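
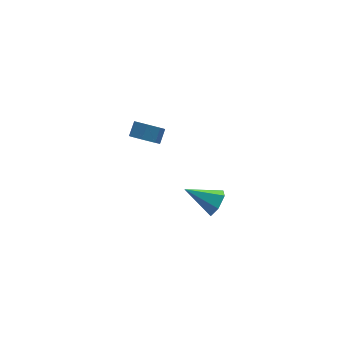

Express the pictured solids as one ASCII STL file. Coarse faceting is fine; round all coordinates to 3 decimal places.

solid 
facet normal 0.742 -0.490 -0.458
outer loop
vertex 4.953 -3.354 -0.804
vertex 4.34 -3.913 -1.2
vertex 4.593 -3.136 -1.621
endloop
endfacet
facet normal 0.244 0.958 0.148
outer loop
vertex 4.953 -3.354 -0.804
vertex 4.593 -3.136 -1.621
vertex 2.78 -2.887 -0.24
endloop
endfacet
facet normal 0.743 -0.490 -0.457
outer loop
vertex 4.593 -3.136 -1.621
vertex 4.34 -3.913 -1.2
vertex 3.98 -3.695 -2.018
endloop
endfacet
facet normal -0.326 0.758 -0.565
outer loop
vertex 4.593 -3.136 -1.621
vertex 3.98 -3.695 -2.018
vertex 2.78 -2.887 -0.24
endloop
endfacet
facet normal 0.743 -0.489 -0.457
outer loop
vertex 3.98 -3.695 -2.018
vertex 4.34 -3.913 -1.2
vertex 3.727 -4.473 -1.597
endloop
endfacet
facet normal -0.834 -0.027 -0.551
outer loop
vertex 3.98 -3.695 -2.018
vertex 3.727 -4.473 -1.597
vertex 2.78 -2.887 -0.24
endloop
endfacet
facet normal 0.743 -0.489 -0.457
outer loop
vertex 3.727 -4.473 -1.597
vertex 4.34 -3.913 -1.2
vertex 4.087 -4.691 -0.779
endloop
endfacet
facet normal -0.771 -0.612 0.176
outer loop
vertex 3.727 -4.473 -1.597
vertex 4.087 -4.691 -0.779
vertex 2.78 -2.887 -0.24
endloop
endfacet
facet normal 0.742 -0.489 -0.458
outer loop
vertex 4.087 -4.691 -0.779
vertex 4.34 -3.913 -1.2
vertex 4.7 -4.132 -0.382
endloop
endfacet
facet normal -0.201 -0.411 0.889
outer loop
vertex 4.087 -4.691 -0.779
vertex 4.7 -4.132 -0.382
vertex 2.78 -2.887 -0.24
endloop
endfacet
facet normal 0.742 -0.490 -0.458
outer loop
vertex 4.7 -4.132 -0.382
vertex 4.34 -3.913 -1.2
vertex 4.953 -3.354 -0.804
endloop
endfacet
facet normal 0.308 0.374 0.875
outer loop
vertex 4.7 -4.132 -0.382
vertex 4.953 -3.354 -0.804
vertex 2.78 -2.887 -0.24
endloop
endfacet
facet normal -0.526 -0.541 -0.656
outer loop
vertex 3.697 3.186 -2.356
vertex 2.871 3.663 -2.088
vertex 3.517 3.899 -2.8
endloop
endfacet
facet normal 0.825 -0.134 -0.549
outer loop
vertex 3.697 3.186 -2.356
vertex 3.517 3.899 -2.8
vertex 4.254 3.76 -1.66
endloop
endfacet
facet normal 0.825 -0.135 -0.549
outer loop
vertex 4.254 3.76 -1.66
vertex 3.517 3.899 -2.8
vertex 4.074 4.473 -2.105
endloop
endfacet
facet normal 0.526 0.542 0.655
outer loop
vertex 4.254 3.76 -1.66
vertex 4.074 4.473 -2.105
vertex 3.429 4.237 -1.392
endloop
endfacet
facet normal -0.526 -0.541 -0.656
outer loop
vertex 3.517 3.899 -2.8
vertex 2.871 3.663 -2.088
vertex 2.851 4.434 -2.708
endloop
endfacet
facet normal 0.350 0.565 -0.747
outer loop
vertex 3.517 3.899 -2.8
vertex 2.851 4.434 -2.708
vertex 4.074 4.473 -2.105
endloop
endfacet
facet normal 0.351 0.564 -0.747
outer loop
vertex 4.074 4.473 -2.105
vertex 2.851 4.434 -2.708
vertex 3.409 5.008 -2.013
endloop
endfacet
facet normal 0.526 0.542 0.655
outer loop
vertex 4.074 4.473 -2.105
vertex 3.409 5.008 -2.013
vertex 3.429 4.237 -1.392
endloop
endfacet
facet normal -0.527 -0.541 -0.656
outer loop
vertex 2.851 4.434 -2.708
vertex 2.871 3.663 -2.088
vertex 2.201 4.389 -2.149
endloop
endfacet
facet normal -0.387 0.839 -0.382
outer loop
vertex 2.851 4.434 -2.708
vertex 2.201 4.389 -2.149
vertex 3.409 5.008 -2.013
endloop
endfacet
facet normal -0.387 0.839 -0.383
outer loop
vertex 3.409 5.008 -2.013
vertex 2.201 4.389 -2.149
vertex 2.758 4.963 -1.454
endloop
endfacet
facet normal 0.526 0.542 0.656
outer loop
vertex 3.409 5.008 -2.013
vertex 2.758 4.963 -1.454
vertex 3.429 4.237 -1.392
endloop
endfacet
facet normal -0.526 -0.541 -0.656
outer loop
vertex 2.201 4.389 -2.149
vertex 2.871 3.663 -2.088
vertex 2.055 3.797 -1.544
endloop
endfacet
facet normal -0.834 0.482 0.270
outer loop
vertex 2.201 4.389 -2.149
vertex 2.055 3.797 -1.544
vertex 2.758 4.963 -1.454
endloop
endfacet
facet normal -0.834 0.482 0.270
outer loop
vertex 2.758 4.963 -1.454
vertex 2.055 3.797 -1.544
vertex 2.612 4.371 -0.848
endloop
endfacet
facet normal 0.526 0.542 0.656
outer loop
vertex 2.758 4.963 -1.454
vertex 2.612 4.371 -0.848
vertex 3.429 4.237 -1.392
endloop
endfacet
facet normal -0.526 -0.542 -0.656
outer loop
vertex 2.055 3.797 -1.544
vertex 2.871 3.663 -2.088
vertex 2.524 3.104 -1.348
endloop
endfacet
facet normal -0.653 -0.238 0.719
outer loop
vertex 2.055 3.797 -1.544
vertex 2.524 3.104 -1.348
vertex 2.612 4.371 -0.848
endloop
endfacet
facet normal -0.652 -0.239 0.720
outer loop
vertex 2.612 4.371 -0.848
vertex 2.524 3.104 -1.348
vertex 3.081 3.678 -0.653
endloop
endfacet
facet normal 0.526 0.541 0.657
outer loop
vertex 2.612 4.371 -0.848
vertex 3.081 3.678 -0.653
vertex 3.429 4.237 -1.392
endloop
endfacet
facet normal -0.526 -0.542 -0.656
outer loop
vertex 2.524 3.104 -1.348
vertex 2.871 3.663 -2.088
vertex 3.255 2.832 -1.709
endloop
endfacet
facet normal 0.020 -0.779 0.627
outer loop
vertex 2.524 3.104 -1.348
vertex 3.255 2.832 -1.709
vertex 3.081 3.678 -0.653
endloop
endfacet
facet normal 0.020 -0.779 0.627
outer loop
vertex 3.081 3.678 -0.653
vertex 3.255 2.832 -1.709
vertex 3.812 3.406 -1.014
endloop
endfacet
facet normal 0.526 0.541 0.657
outer loop
vertex 3.081 3.678 -0.653
vertex 3.812 3.406 -1.014
vertex 3.429 4.237 -1.392
endloop
endfacet
facet normal -0.526 -0.542 -0.656
outer loop
vertex 3.255 2.832 -1.709
vertex 2.871 3.663 -2.088
vertex 3.697 3.186 -2.356
endloop
endfacet
facet normal 0.678 -0.733 0.062
outer loop
vertex 3.255 2.832 -1.709
vertex 3.697 3.186 -2.356
vertex 3.812 3.406 -1.014
endloop
endfacet
facet normal 0.678 -0.733 0.062
outer loop
vertex 3.812 3.406 -1.014
vertex 3.697 3.186 -2.356
vertex 4.254 3.76 -1.66
endloop
endfacet
facet normal 0.526 0.541 0.656
outer loop
vertex 3.812 3.406 -1.014
vertex 4.254 3.76 -1.66
vertex 3.429 4.237 -1.392
endloop
endfacet

endsolid


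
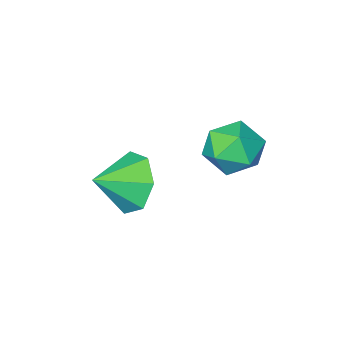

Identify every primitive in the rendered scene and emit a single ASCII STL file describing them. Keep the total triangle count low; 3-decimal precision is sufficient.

solid 
facet normal -0.904 0.062 -0.422
outer loop
vertex 0.718 -1.483 -0.172
vertex 0.321 -1.794 0.633
vertex 0.505 -0.899 0.37
endloop
endfacet
facet normal 0.808 0.531 -0.255
outer loop
vertex 0.718 -1.483 -0.172
vertex 0.505 -0.899 0.37
vertex 1.379 -1.866 1.127
endloop
endfacet
facet normal -0.904 0.062 -0.422
outer loop
vertex 0.505 -0.899 0.37
vertex 0.321 -1.794 0.633
vertex 0.153 -0.99 1.111
endloop
endfacet
facet normal 0.541 0.764 0.351
outer loop
vertex 0.505 -0.899 0.37
vertex 0.153 -0.99 1.111
vertex 1.379 -1.866 1.127
endloop
endfacet
facet normal -0.904 0.062 -0.422
outer loop
vertex 0.153 -0.99 1.111
vertex 0.321 -1.794 0.633
vertex -0.072 -1.686 1.491
endloop
endfacet
facet normal 0.269 0.393 0.879
outer loop
vertex 0.153 -0.99 1.111
vertex -0.072 -1.686 1.491
vertex 1.379 -1.866 1.127
endloop
endfacet
facet normal -0.905 0.061 -0.422
outer loop
vertex -0.072 -1.686 1.491
vertex 0.321 -1.794 0.633
vertex -0.001 -2.463 1.226
endloop
endfacet
facet normal 0.197 -0.300 0.933
outer loop
vertex -0.072 -1.686 1.491
vertex -0.001 -2.463 1.226
vertex 1.379 -1.866 1.127
endloop
endfacet
facet normal -0.905 0.062 -0.421
outer loop
vertex -0.001 -2.463 1.226
vertex 0.321 -1.794 0.633
vertex 0.312 -2.736 0.514
endloop
endfacet
facet normal 0.378 -0.796 0.472
outer loop
vertex -0.001 -2.463 1.226
vertex 0.312 -2.736 0.514
vertex 1.379 -1.866 1.127
endloop
endfacet
facet normal -0.905 0.062 -0.422
outer loop
vertex 0.312 -2.736 0.514
vertex 0.321 -1.794 0.633
vertex 0.632 -2.3 -0.108
endloop
endfacet
facet normal 0.677 -0.720 -0.156
outer loop
vertex 0.312 -2.736 0.514
vertex 0.632 -2.3 -0.108
vertex 1.379 -1.866 1.127
endloop
endfacet
facet normal -0.904 0.062 -0.422
outer loop
vertex 0.632 -2.3 -0.108
vertex 0.321 -1.794 0.633
vertex 0.718 -1.483 -0.172
endloop
endfacet
facet normal 0.868 -0.129 -0.480
outer loop
vertex 0.632 -2.3 -0.108
vertex 0.718 -1.483 -0.172
vertex 1.379 -1.866 1.127
endloop
endfacet
facet normal -0.910 -0.123 0.396
outer loop
vertex -2.649 -0.391 2.001
vertex -2.734 -1.146 1.572
vertex -2.387 -1.135 2.372
endloop
endfacet
facet normal -0.487 0.246 0.838
outer loop
vertex -2.649 -0.391 2.001
vertex -2.387 -1.135 2.372
vertex -1.898 -0.416 2.445
endloop
endfacet
facet normal -0.263 0.830 0.492
outer loop
vertex -2.649 -0.391 2.001
vertex -1.898 -0.416 2.445
vertex -1.944 0.018 1.689
endloop
endfacet
facet normal -0.548 0.821 -0.162
outer loop
vertex -2.649 -0.391 2.001
vertex -1.944 0.018 1.689
vertex -2.46 -0.433 1.15
endloop
endfacet
facet normal -0.947 0.233 -0.222
outer loop
vertex -2.649 -0.391 2.001
vertex -2.46 -0.433 1.15
vertex -2.734 -1.146 1.572
endloop
endfacet
facet normal 0.084 -0.157 0.984
outer loop
vertex -1.898 -0.416 2.445
vertex -2.387 -1.135 2.372
vertex -1.52 -1.187 2.29
endloop
endfacet
facet normal -0.600 -0.753 0.271
outer loop
vertex -2.387 -1.135 2.372
vertex -2.734 -1.146 1.572
vertex -2.036 -1.638 1.751
endloop
endfacet
facet normal -0.661 -0.178 -0.729
outer loop
vertex -2.734 -1.146 1.572
vertex -2.46 -0.433 1.15
vertex -2.082 -1.204 0.995
endloop
endfacet
facet normal -0.014 0.773 -0.634
outer loop
vertex -2.46 -0.433 1.15
vertex -1.944 0.018 1.689
vertex -1.593 -0.485 1.068
endloop
endfacet
facet normal 0.446 0.788 0.425
outer loop
vertex -1.944 0.018 1.689
vertex -1.898 -0.416 2.445
vertex -1.246 -0.474 1.868
endloop
endfacet
facet normal 0.548 -0.821 0.162
outer loop
vertex -1.331 -1.229 1.439
vertex -1.52 -1.187 2.29
vertex -2.036 -1.638 1.751
endloop
endfacet
facet normal 0.263 -0.830 -0.492
outer loop
vertex -1.331 -1.229 1.439
vertex -2.036 -1.638 1.751
vertex -2.082 -1.204 0.995
endloop
endfacet
facet normal 0.487 -0.246 -0.838
outer loop
vertex -1.331 -1.229 1.439
vertex -2.082 -1.204 0.995
vertex -1.593 -0.485 1.068
endloop
endfacet
facet normal 0.910 0.123 -0.396
outer loop
vertex -1.331 -1.229 1.439
vertex -1.593 -0.485 1.068
vertex -1.246 -0.474 1.868
endloop
endfacet
facet normal 0.947 -0.233 0.222
outer loop
vertex -1.331 -1.229 1.439
vertex -1.246 -0.474 1.868
vertex -1.52 -1.187 2.29
endloop
endfacet
facet normal 0.014 -0.773 0.634
outer loop
vertex -2.036 -1.638 1.751
vertex -1.52 -1.187 2.29
vertex -2.387 -1.135 2.372
endloop
endfacet
facet normal -0.446 -0.788 -0.425
outer loop
vertex -2.082 -1.204 0.995
vertex -2.036 -1.638 1.751
vertex -2.734 -1.146 1.572
endloop
endfacet
facet normal -0.084 0.157 -0.984
outer loop
vertex -1.593 -0.485 1.068
vertex -2.082 -1.204 0.995
vertex -2.46 -0.433 1.15
endloop
endfacet
facet normal 0.600 0.753 -0.271
outer loop
vertex -1.246 -0.474 1.868
vertex -1.593 -0.485 1.068
vertex -1.944 0.018 1.689
endloop
endfacet
facet normal 0.661 0.178 0.729
outer loop
vertex -1.52 -1.187 2.29
vertex -1.246 -0.474 1.868
vertex -1.898 -0.416 2.445
endloop
endfacet

endsolid


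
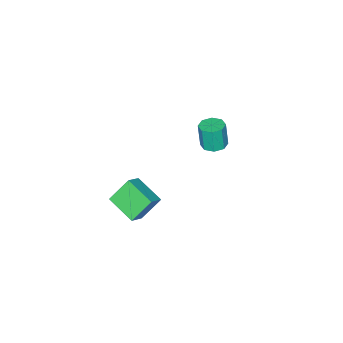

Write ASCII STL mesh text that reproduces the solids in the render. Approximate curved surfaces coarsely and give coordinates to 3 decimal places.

solid 
facet normal -0.822 -0.153 -0.549
outer loop
vertex 2.177 -0.497 3.756
vertex 2.258 1.064 3.199
vertex 3.04 -0.957 2.592
endloop
endfacet
facet normal -0.049 -0.941 0.335
outer loop
vertex 3.862 -0.804 3.141
vertex 2.177 -0.497 3.756
vertex 3.04 -0.957 2.592
endloop
endfacet
facet normal -0.822 -0.153 -0.549
outer loop
vertex 3.04 -0.957 2.592
vertex 2.258 1.064 3.199
vertex 3.121 0.604 2.035
endloop
endfacet
facet normal 0.568 -0.303 -0.766
outer loop
vertex 3.121 0.604 2.035
vertex 3.862 -0.804 3.141
vertex 3.04 -0.957 2.592
endloop
endfacet
facet normal -0.568 0.303 0.766
outer loop
vertex 2.177 -0.497 3.756
vertex 3.08 1.217 3.748
vertex 2.258 1.064 3.199
endloop
endfacet
facet normal -0.049 -0.941 0.335
outer loop
vertex 2.999 -0.344 4.305
vertex 2.177 -0.497 3.756
vertex 3.862 -0.804 3.141
endloop
endfacet
facet normal -0.568 0.303 0.766
outer loop
vertex 2.999 -0.344 4.305
vertex 3.08 1.217 3.748
vertex 2.177 -0.497 3.756
endloop
endfacet
facet normal 0.049 0.941 -0.335
outer loop
vertex 2.258 1.064 3.199
vertex 3.08 1.217 3.748
vertex 3.121 0.604 2.035
endloop
endfacet
facet normal 0.568 -0.303 -0.766
outer loop
vertex 3.943 0.757 2.584
vertex 3.862 -0.804 3.141
vertex 3.121 0.604 2.035
endloop
endfacet
facet normal 0.049 0.941 -0.335
outer loop
vertex 3.121 0.604 2.035
vertex 3.08 1.217 3.748
vertex 3.943 0.757 2.584
endloop
endfacet
facet normal 0.822 0.153 0.549
outer loop
vertex 3.943 0.757 2.584
vertex 2.999 -0.344 4.305
vertex 3.862 -0.804 3.141
endloop
endfacet
facet normal 0.822 0.153 0.549
outer loop
vertex 3.08 1.217 3.748
vertex 2.999 -0.344 4.305
vertex 3.943 0.757 2.584
endloop
endfacet
facet normal 0.006 0.128 -0.992
outer loop
vertex -2.798 -0.755 2.245
vertex -3.497 -0.717 2.246
vertex -2.976 -0.253 2.309
endloop
endfacet
facet normal 0.943 0.329 0.047
outer loop
vertex -2.798 -0.755 2.245
vertex -2.976 -0.253 2.309
vertex -2.804 -0.94 3.673
endloop
endfacet
facet normal 0.943 0.331 0.048
outer loop
vertex -2.804 -0.94 3.673
vertex -2.976 -0.253 2.309
vertex -2.983 -0.439 3.737
endloop
endfacet
facet normal -0.005 -0.129 0.992
outer loop
vertex -2.804 -0.94 3.673
vertex -2.983 -0.439 3.737
vertex -3.503 -0.903 3.674
endloop
endfacet
facet normal 0.005 0.128 -0.992
outer loop
vertex -2.976 -0.253 2.309
vertex -3.497 -0.717 2.246
vertex -3.46 -0.024 2.336
endloop
endfacet
facet normal 0.430 0.895 0.119
outer loop
vertex -2.976 -0.253 2.309
vertex -3.46 -0.024 2.336
vertex -2.983 -0.439 3.737
endloop
endfacet
facet normal 0.432 0.894 0.118
outer loop
vertex -2.983 -0.439 3.737
vertex -3.46 -0.024 2.336
vertex -3.467 -0.209 3.764
endloop
endfacet
facet normal -0.006 -0.128 0.992
outer loop
vertex -2.983 -0.439 3.737
vertex -3.467 -0.209 3.764
vertex -3.503 -0.903 3.674
endloop
endfacet
facet normal 0.004 0.129 -0.992
outer loop
vertex -3.46 -0.024 2.336
vertex -3.497 -0.717 2.246
vertex -3.965 -0.201 2.311
endloop
endfacet
facet normal -0.334 0.935 0.120
outer loop
vertex -3.46 -0.024 2.336
vertex -3.965 -0.201 2.311
vertex -3.467 -0.209 3.764
endloop
endfacet
facet normal -0.334 0.935 0.120
outer loop
vertex -3.467 -0.209 3.764
vertex -3.965 -0.201 2.311
vertex -3.972 -0.386 3.739
endloop
endfacet
facet normal -0.004 -0.128 0.992
outer loop
vertex -3.467 -0.209 3.764
vertex -3.972 -0.386 3.739
vertex -3.503 -0.903 3.674
endloop
endfacet
facet normal 0.005 0.130 -0.992
outer loop
vertex -3.965 -0.201 2.311
vertex -3.497 -0.717 2.246
vertex -4.196 -0.68 2.247
endloop
endfacet
facet normal -0.902 0.428 0.051
outer loop
vertex -3.965 -0.201 2.311
vertex -4.196 -0.68 2.247
vertex -3.972 -0.386 3.739
endloop
endfacet
facet normal -0.903 0.427 0.051
outer loop
vertex -3.972 -0.386 3.739
vertex -4.196 -0.68 2.247
vertex -4.202 -0.865 3.675
endloop
endfacet
facet normal -0.006 -0.130 0.992
outer loop
vertex -3.972 -0.386 3.739
vertex -4.202 -0.865 3.675
vertex -3.503 -0.903 3.674
endloop
endfacet
facet normal 0.005 0.129 -0.992
outer loop
vertex -4.196 -0.68 2.247
vertex -3.497 -0.717 2.246
vertex -4.017 -1.181 2.183
endloop
endfacet
facet normal -0.943 -0.331 -0.047
outer loop
vertex -4.196 -0.68 2.247
vertex -4.017 -1.181 2.183
vertex -4.202 -0.865 3.675
endloop
endfacet
facet normal -0.943 -0.328 -0.047
outer loop
vertex -4.202 -0.865 3.675
vertex -4.017 -1.181 2.183
vertex -4.024 -1.367 3.611
endloop
endfacet
facet normal -0.006 -0.128 0.992
outer loop
vertex -4.202 -0.865 3.675
vertex -4.024 -1.367 3.611
vertex -3.503 -0.903 3.674
endloop
endfacet
facet normal 0.006 0.128 -0.992
outer loop
vertex -4.017 -1.181 2.183
vertex -3.497 -0.717 2.246
vertex -3.533 -1.411 2.156
endloop
endfacet
facet normal -0.432 -0.894 -0.119
outer loop
vertex -4.017 -1.181 2.183
vertex -3.533 -1.411 2.156
vertex -4.024 -1.367 3.611
endloop
endfacet
facet normal -0.430 -0.895 -0.118
outer loop
vertex -4.024 -1.367 3.611
vertex -3.533 -1.411 2.156
vertex -3.54 -1.596 3.584
endloop
endfacet
facet normal -0.005 -0.128 0.992
outer loop
vertex -4.024 -1.367 3.611
vertex -3.54 -1.596 3.584
vertex -3.503 -0.903 3.674
endloop
endfacet
facet normal 0.004 0.128 -0.992
outer loop
vertex -3.533 -1.411 2.156
vertex -3.497 -0.717 2.246
vertex -3.028 -1.234 2.181
endloop
endfacet
facet normal 0.334 -0.935 -0.120
outer loop
vertex -3.533 -1.411 2.156
vertex -3.028 -1.234 2.181
vertex -3.54 -1.596 3.584
endloop
endfacet
facet normal 0.334 -0.935 -0.120
outer loop
vertex -3.54 -1.596 3.584
vertex -3.028 -1.234 2.181
vertex -3.035 -1.419 3.609
endloop
endfacet
facet normal -0.004 -0.129 0.992
outer loop
vertex -3.54 -1.596 3.584
vertex -3.035 -1.419 3.609
vertex -3.503 -0.903 3.674
endloop
endfacet
facet normal 0.006 0.130 -0.992
outer loop
vertex -3.028 -1.234 2.181
vertex -3.497 -0.717 2.246
vertex -2.798 -0.755 2.245
endloop
endfacet
facet normal 0.903 -0.427 -0.051
outer loop
vertex -3.028 -1.234 2.181
vertex -2.798 -0.755 2.245
vertex -3.035 -1.419 3.609
endloop
endfacet
facet normal 0.902 -0.428 -0.052
outer loop
vertex -3.035 -1.419 3.609
vertex -2.798 -0.755 2.245
vertex -2.804 -0.94 3.673
endloop
endfacet
facet normal -0.005 -0.130 0.992
outer loop
vertex -3.035 -1.419 3.609
vertex -2.804 -0.94 3.673
vertex -3.503 -0.903 3.674
endloop
endfacet

endsolid


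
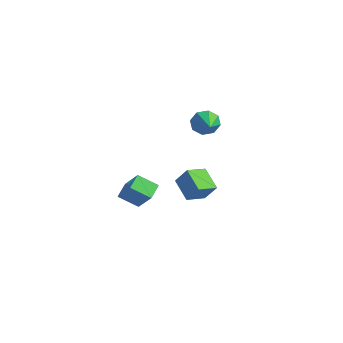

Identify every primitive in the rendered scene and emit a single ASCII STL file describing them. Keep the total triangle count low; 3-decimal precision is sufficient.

solid 
facet normal -0.539 -0.218 -0.814
outer loop
vertex 1.87 0.049 -2.899
vertex 1.865 1.373 -3.25
vertex 3.251 -0.173 -3.754
endloop
endfacet
facet normal 0.003 -0.967 0.256
outer loop
vertex 3.995 0.127 -2.63
vertex 1.87 0.049 -2.899
vertex 3.251 -0.173 -3.754
endloop
endfacet
facet normal -0.539 -0.217 -0.814
outer loop
vertex 3.251 -0.173 -3.754
vertex 1.865 1.373 -3.25
vertex 3.247 1.151 -4.105
endloop
endfacet
facet normal 0.842 -0.136 -0.521
outer loop
vertex 3.247 1.151 -4.105
vertex 3.995 0.127 -2.63
vertex 3.251 -0.173 -3.754
endloop
endfacet
facet normal -0.842 0.135 0.522
outer loop
vertex 1.87 0.049 -2.899
vertex 2.609 1.673 -2.126
vertex 1.865 1.373 -3.25
endloop
endfacet
facet normal 0.003 -0.967 0.256
outer loop
vertex 2.613 0.349 -1.775
vertex 1.87 0.049 -2.899
vertex 3.995 0.127 -2.63
endloop
endfacet
facet normal -0.843 0.136 0.521
outer loop
vertex 2.613 0.349 -1.775
vertex 2.609 1.673 -2.126
vertex 1.87 0.049 -2.899
endloop
endfacet
facet normal -0.003 0.967 -0.256
outer loop
vertex 1.865 1.373 -3.25
vertex 2.609 1.673 -2.126
vertex 3.247 1.151 -4.105
endloop
endfacet
facet normal 0.843 -0.135 -0.521
outer loop
vertex 3.99 1.451 -2.981
vertex 3.995 0.127 -2.63
vertex 3.247 1.151 -4.105
endloop
endfacet
facet normal -0.003 0.967 -0.256
outer loop
vertex 3.247 1.151 -4.105
vertex 2.609 1.673 -2.126
vertex 3.99 1.451 -2.981
endloop
endfacet
facet normal 0.539 0.218 0.814
outer loop
vertex 3.99 1.451 -2.981
vertex 2.613 0.349 -1.775
vertex 3.995 0.127 -2.63
endloop
endfacet
facet normal 0.539 0.217 0.814
outer loop
vertex 2.609 1.673 -2.126
vertex 2.613 0.349 -1.775
vertex 3.99 1.451 -2.981
endloop
endfacet
facet normal -0.820 0.468 -0.330
outer loop
vertex -0.481 4.725 -1.545
vertex -0.952 4.435 -0.785
vertex -0.435 5.191 -0.998
endloop
endfacet
facet normal 0.846 0.369 -0.386
outer loop
vertex -0.481 4.725 -1.545
vertex -0.435 5.191 -0.998
vertex 0.712 3.485 -0.115
endloop
endfacet
facet normal -0.820 0.468 -0.330
outer loop
vertex -0.435 5.191 -0.998
vertex -0.952 4.435 -0.785
vertex -0.693 5.213 -0.326
endloop
endfacet
facet normal 0.733 0.628 0.261
outer loop
vertex -0.435 5.191 -0.998
vertex -0.693 5.213 -0.326
vertex 0.712 3.485 -0.115
endloop
endfacet
facet normal -0.820 0.468 -0.330
outer loop
vertex -0.693 5.213 -0.326
vertex -0.952 4.435 -0.785
vertex -1.102 4.78 0.076
endloop
endfacet
facet normal 0.380 0.410 0.829
outer loop
vertex -0.693 5.213 -0.326
vertex -1.102 4.78 0.076
vertex 0.712 3.485 -0.115
endloop
endfacet
facet normal -0.820 0.468 -0.330
outer loop
vertex -1.102 4.78 0.076
vertex -0.952 4.435 -0.785
vertex -1.424 4.144 -0.025
endloop
endfacet
facet normal -0.006 -0.154 0.988
outer loop
vertex -1.102 4.78 0.076
vertex -1.424 4.144 -0.025
vertex 0.712 3.485 -0.115
endloop
endfacet
facet normal -0.820 0.468 -0.330
outer loop
vertex -1.424 4.144 -0.025
vertex -0.952 4.435 -0.785
vertex -1.469 3.679 -0.572
endloop
endfacet
facet normal -0.201 -0.738 0.644
outer loop
vertex -1.424 4.144 -0.025
vertex -1.469 3.679 -0.572
vertex 0.712 3.485 -0.115
endloop
endfacet
facet normal -0.820 0.468 -0.330
outer loop
vertex -1.469 3.679 -0.572
vertex -0.952 4.435 -0.785
vertex -1.212 3.656 -1.244
endloop
endfacet
facet normal -0.089 -0.996 0.000
outer loop
vertex -1.469 3.679 -0.572
vertex -1.212 3.656 -1.244
vertex 0.712 3.485 -0.115
endloop
endfacet
facet normal -0.820 0.468 -0.330
outer loop
vertex -1.212 3.656 -1.244
vertex -0.952 4.435 -0.785
vertex -0.802 4.09 -1.646
endloop
endfacet
facet normal 0.265 -0.778 -0.570
outer loop
vertex -1.212 3.656 -1.244
vertex -0.802 4.09 -1.646
vertex 0.712 3.485 -0.115
endloop
endfacet
facet normal -0.820 0.467 -0.330
outer loop
vertex -0.802 4.09 -1.646
vertex -0.952 4.435 -0.785
vertex -0.481 4.725 -1.545
endloop
endfacet
facet normal 0.651 -0.213 -0.728
outer loop
vertex -0.802 4.09 -1.646
vertex -0.481 4.725 -1.545
vertex 0.712 3.485 -0.115
endloop
endfacet
facet normal -0.458 0.791 0.407
outer loop
vertex 3.226 -3.573 -0.469
vertex 4.03 -2.722 -1.218
vertex 2.037 -3.593 -1.767
endloop
endfacet
facet normal -0.578 -0.612 0.539
outer loop
vertex 2.55 -4.478 -2.222
vertex 3.226 -3.573 -0.469
vertex 2.037 -3.593 -1.767
endloop
endfacet
facet normal -0.458 0.791 0.407
outer loop
vertex 2.037 -3.593 -1.767
vertex 4.03 -2.722 -1.218
vertex 2.842 -2.742 -2.516
endloop
endfacet
facet normal -0.675 -0.012 -0.738
outer loop
vertex 2.842 -2.742 -2.516
vertex 2.55 -4.478 -2.222
vertex 2.037 -3.593 -1.767
endloop
endfacet
facet normal 0.675 0.012 0.738
outer loop
vertex 3.226 -3.573 -0.469
vertex 4.543 -3.607 -1.673
vertex 4.03 -2.722 -1.218
endloop
endfacet
facet normal -0.579 -0.612 0.539
outer loop
vertex 3.738 -4.458 -0.924
vertex 3.226 -3.573 -0.469
vertex 2.55 -4.478 -2.222
endloop
endfacet
facet normal 0.675 0.011 0.738
outer loop
vertex 3.738 -4.458 -0.924
vertex 4.543 -3.607 -1.673
vertex 3.226 -3.573 -0.469
endloop
endfacet
facet normal 0.578 0.612 -0.539
outer loop
vertex 4.03 -2.722 -1.218
vertex 4.543 -3.607 -1.673
vertex 2.842 -2.742 -2.516
endloop
endfacet
facet normal -0.675 -0.011 -0.738
outer loop
vertex 3.354 -3.627 -2.971
vertex 2.55 -4.478 -2.222
vertex 2.842 -2.742 -2.516
endloop
endfacet
facet normal 0.578 0.612 -0.539
outer loop
vertex 2.842 -2.742 -2.516
vertex 4.543 -3.607 -1.673
vertex 3.354 -3.627 -2.971
endloop
endfacet
facet normal 0.458 -0.791 -0.407
outer loop
vertex 3.354 -3.627 -2.971
vertex 3.738 -4.458 -0.924
vertex 2.55 -4.478 -2.222
endloop
endfacet
facet normal 0.457 -0.791 -0.407
outer loop
vertex 4.543 -3.607 -1.673
vertex 3.738 -4.458 -0.924
vertex 3.354 -3.627 -2.971
endloop
endfacet

endsolid


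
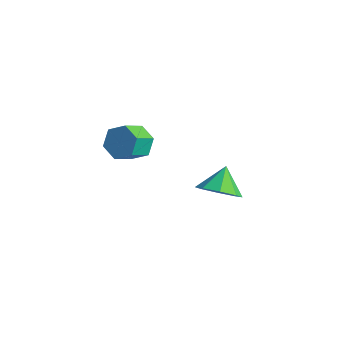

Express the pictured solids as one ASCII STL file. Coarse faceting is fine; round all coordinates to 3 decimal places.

solid 
facet normal 0.262 -0.711 -0.653
outer loop
vertex 4.014 3.553 -1.288
vertex 3.268 3.567 -1.603
vertex 3.96 3.96 -1.753
endloop
endfacet
facet normal 0.630 0.619 0.469
outer loop
vertex 4.014 3.553 -1.288
vertex 3.96 3.96 -1.753
vertex 2.992 4.313 -0.917
endloop
endfacet
facet normal 0.261 -0.710 -0.654
outer loop
vertex 3.96 3.96 -1.753
vertex 3.268 3.567 -1.603
vertex 3.5 4.137 -2.129
endloop
endfacet
facet normal 0.351 0.936 0.011
outer loop
vertex 3.96 3.96 -1.753
vertex 3.5 4.137 -2.129
vertex 2.992 4.313 -0.917
endloop
endfacet
facet normal 0.263 -0.710 -0.653
outer loop
vertex 3.5 4.137 -2.129
vertex 3.268 3.567 -1.603
vertex 2.904 3.98 -2.198
endloop
endfacet
facet normal -0.223 0.947 -0.231
outer loop
vertex 3.5 4.137 -2.129
vertex 2.904 3.98 -2.198
vertex 2.992 4.313 -0.917
endloop
endfacet
facet normal 0.262 -0.710 -0.653
outer loop
vertex 2.904 3.98 -2.198
vertex 3.268 3.567 -1.603
vertex 2.521 3.581 -1.918
endloop
endfacet
facet normal -0.756 0.644 -0.116
outer loop
vertex 2.904 3.98 -2.198
vertex 2.521 3.581 -1.918
vertex 2.992 4.313 -0.917
endloop
endfacet
facet normal 0.262 -0.711 -0.653
outer loop
vertex 2.521 3.581 -1.918
vertex 3.268 3.567 -1.603
vertex 2.575 3.174 -1.453
endloop
endfacet
facet normal -0.935 0.206 0.289
outer loop
vertex 2.521 3.581 -1.918
vertex 2.575 3.174 -1.453
vertex 2.992 4.313 -0.917
endloop
endfacet
facet normal 0.262 -0.711 -0.653
outer loop
vertex 2.575 3.174 -1.453
vertex 3.268 3.567 -1.603
vertex 3.035 2.997 -1.076
endloop
endfacet
facet normal -0.655 -0.112 0.747
outer loop
vertex 2.575 3.174 -1.453
vertex 3.035 2.997 -1.076
vertex 2.992 4.313 -0.917
endloop
endfacet
facet normal 0.262 -0.711 -0.653
outer loop
vertex 3.035 2.997 -1.076
vertex 3.268 3.567 -1.603
vertex 3.631 3.154 -1.008
endloop
endfacet
facet normal -0.081 -0.122 0.989
outer loop
vertex 3.035 2.997 -1.076
vertex 3.631 3.154 -1.008
vertex 2.992 4.313 -0.917
endloop
endfacet
facet normal 0.262 -0.710 -0.653
outer loop
vertex 3.631 3.154 -1.008
vertex 3.268 3.567 -1.603
vertex 4.014 3.553 -1.288
endloop
endfacet
facet normal 0.451 0.180 0.874
outer loop
vertex 3.631 3.154 -1.008
vertex 4.014 3.553 -1.288
vertex 2.992 4.313 -0.917
endloop
endfacet
facet normal 0.024 0.802 -0.597
outer loop
vertex -0.334 4.247 -2.328
vertex -0.996 4.413 -2.132
vertex -0.444 4.668 -1.767
endloop
endfacet
facet normal 0.988 0.072 0.140
outer loop
vertex -0.334 4.247 -2.328
vertex -0.444 4.668 -1.767
vertex -0.362 3.381 -1.683
endloop
endfacet
facet normal 0.988 0.072 0.138
outer loop
vertex -0.362 3.381 -1.683
vertex -0.444 4.668 -1.767
vertex -0.471 3.802 -1.122
endloop
endfacet
facet normal -0.025 -0.802 0.597
outer loop
vertex -0.362 3.381 -1.683
vertex -0.471 3.802 -1.122
vertex -1.024 3.547 -1.488
endloop
endfacet
facet normal 0.024 0.802 -0.597
outer loop
vertex -0.444 4.668 -1.767
vertex -0.996 4.413 -2.132
vertex -1.106 4.834 -1.571
endloop
endfacet
facet normal 0.361 0.550 0.753
outer loop
vertex -0.444 4.668 -1.767
vertex -1.106 4.834 -1.571
vertex -0.471 3.802 -1.122
endloop
endfacet
facet normal 0.360 0.549 0.754
outer loop
vertex -0.471 3.802 -1.122
vertex -1.106 4.834 -1.571
vertex -1.133 3.968 -0.927
endloop
endfacet
facet normal -0.025 -0.802 0.597
outer loop
vertex -0.471 3.802 -1.122
vertex -1.133 3.968 -0.927
vertex -1.024 3.547 -1.488
endloop
endfacet
facet normal 0.025 0.802 -0.597
outer loop
vertex -1.106 4.834 -1.571
vertex -0.996 4.413 -2.132
vertex -1.658 4.579 -1.937
endloop
endfacet
facet normal -0.628 0.477 0.615
outer loop
vertex -1.106 4.834 -1.571
vertex -1.658 4.579 -1.937
vertex -1.133 3.968 -0.927
endloop
endfacet
facet normal -0.627 0.478 0.615
outer loop
vertex -1.133 3.968 -0.927
vertex -1.658 4.579 -1.937
vertex -1.686 3.713 -1.292
endloop
endfacet
facet normal -0.024 -0.802 0.597
outer loop
vertex -1.133 3.968 -0.927
vertex -1.686 3.713 -1.292
vertex -1.024 3.547 -1.488
endloop
endfacet
facet normal 0.025 0.802 -0.597
outer loop
vertex -1.658 4.579 -1.937
vertex -0.996 4.413 -2.132
vertex -1.549 4.158 -2.498
endloop
endfacet
facet normal -0.988 -0.071 -0.138
outer loop
vertex -1.658 4.579 -1.937
vertex -1.549 4.158 -2.498
vertex -1.686 3.713 -1.292
endloop
endfacet
facet normal -0.988 -0.073 -0.139
outer loop
vertex -1.686 3.713 -1.292
vertex -1.549 4.158 -2.498
vertex -1.576 3.292 -1.853
endloop
endfacet
facet normal -0.024 -0.802 0.597
outer loop
vertex -1.686 3.713 -1.292
vertex -1.576 3.292 -1.853
vertex -1.024 3.547 -1.488
endloop
endfacet
facet normal 0.025 0.802 -0.597
outer loop
vertex -1.549 4.158 -2.498
vertex -0.996 4.413 -2.132
vertex -0.887 3.992 -2.693
endloop
endfacet
facet normal -0.360 -0.550 -0.754
outer loop
vertex -1.549 4.158 -2.498
vertex -0.887 3.992 -2.693
vertex -1.576 3.292 -1.853
endloop
endfacet
facet normal -0.361 -0.549 -0.754
outer loop
vertex -1.576 3.292 -1.853
vertex -0.887 3.992 -2.693
vertex -0.914 3.126 -2.049
endloop
endfacet
facet normal -0.024 -0.802 0.597
outer loop
vertex -1.576 3.292 -1.853
vertex -0.914 3.126 -2.049
vertex -1.024 3.547 -1.488
endloop
endfacet
facet normal 0.024 0.802 -0.597
outer loop
vertex -0.887 3.992 -2.693
vertex -0.996 4.413 -2.132
vertex -0.334 4.247 -2.328
endloop
endfacet
facet normal 0.627 -0.478 -0.616
outer loop
vertex -0.887 3.992 -2.693
vertex -0.334 4.247 -2.328
vertex -0.914 3.126 -2.049
endloop
endfacet
facet normal 0.628 -0.478 -0.614
outer loop
vertex -0.914 3.126 -2.049
vertex -0.334 4.247 -2.328
vertex -0.362 3.381 -1.683
endloop
endfacet
facet normal -0.025 -0.802 0.597
outer loop
vertex -0.914 3.126 -2.049
vertex -0.362 3.381 -1.683
vertex -1.024 3.547 -1.488
endloop
endfacet

endsolid


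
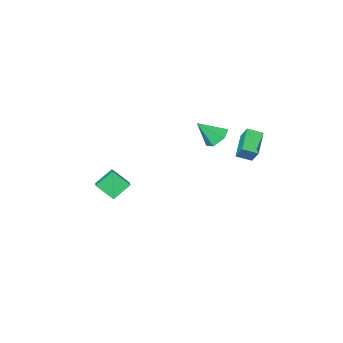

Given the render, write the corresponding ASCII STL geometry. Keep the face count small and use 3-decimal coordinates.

solid 
facet normal -0.807 0.475 -0.350
outer loop
vertex -3.854 3.246 1.797
vertex -3.845 3.962 2.748
vertex -2.786 4.408 0.911
endloop
endfacet
facet normal -0.008 -0.602 -0.799
outer loop
vertex -1.955 3.918 1.272
vertex -3.854 3.246 1.797
vertex -2.786 4.408 0.911
endloop
endfacet
facet normal -0.807 0.475 -0.350
outer loop
vertex -2.786 4.408 0.911
vertex -3.845 3.962 2.748
vertex -2.777 5.124 1.862
endloop
endfacet
facet normal 0.591 0.642 -0.489
outer loop
vertex -2.777 5.124 1.862
vertex -1.955 3.918 1.272
vertex -2.786 4.408 0.911
endloop
endfacet
facet normal -0.591 -0.642 0.489
outer loop
vertex -3.854 3.246 1.797
vertex -3.014 3.472 3.109
vertex -3.845 3.962 2.748
endloop
endfacet
facet normal -0.008 -0.602 -0.799
outer loop
vertex -3.023 2.756 2.158
vertex -3.854 3.246 1.797
vertex -1.955 3.918 1.272
endloop
endfacet
facet normal -0.591 -0.642 0.489
outer loop
vertex -3.023 2.756 2.158
vertex -3.014 3.472 3.109
vertex -3.854 3.246 1.797
endloop
endfacet
facet normal 0.008 0.602 0.799
outer loop
vertex -3.845 3.962 2.748
vertex -3.014 3.472 3.109
vertex -2.777 5.124 1.862
endloop
endfacet
facet normal 0.591 0.642 -0.489
outer loop
vertex -1.946 4.634 2.223
vertex -1.955 3.918 1.272
vertex -2.777 5.124 1.862
endloop
endfacet
facet normal 0.008 0.602 0.799
outer loop
vertex -2.777 5.124 1.862
vertex -3.014 3.472 3.109
vertex -1.946 4.634 2.223
endloop
endfacet
facet normal 0.807 -0.475 0.350
outer loop
vertex -1.946 4.634 2.223
vertex -3.023 2.756 2.158
vertex -1.955 3.918 1.272
endloop
endfacet
facet normal 0.807 -0.475 0.350
outer loop
vertex -3.014 3.472 3.109
vertex -3.023 2.756 2.158
vertex -1.946 4.634 2.223
endloop
endfacet
facet normal -0.616 0.325 -0.718
outer loop
vertex -1.32 1.618 1.224
vertex -1.939 1.855 1.862
vertex -1.303 2.461 1.591
endloop
endfacet
facet normal 0.972 0.077 -0.222
outer loop
vertex -1.32 1.618 1.224
vertex -1.303 2.461 1.591
vertex -0.861 1.285 3.118
endloop
endfacet
facet normal -0.616 0.326 -0.717
outer loop
vertex -1.303 2.461 1.591
vertex -1.939 1.855 1.862
vertex -1.922 2.698 2.23
endloop
endfacet
facet normal 0.629 0.693 0.352
outer loop
vertex -1.303 2.461 1.591
vertex -1.922 2.698 2.23
vertex -0.861 1.285 3.118
endloop
endfacet
facet normal -0.616 0.325 -0.717
outer loop
vertex -1.922 2.698 2.23
vertex -1.939 1.855 1.862
vertex -2.558 2.091 2.501
endloop
endfacet
facet normal -0.088 0.482 0.872
outer loop
vertex -1.922 2.698 2.23
vertex -2.558 2.091 2.501
vertex -0.861 1.285 3.118
endloop
endfacet
facet normal -0.616 0.325 -0.717
outer loop
vertex -2.558 2.091 2.501
vertex -1.939 1.855 1.862
vertex -2.575 1.248 2.133
endloop
endfacet
facet normal -0.462 -0.347 0.816
outer loop
vertex -2.558 2.091 2.501
vertex -2.575 1.248 2.133
vertex -0.861 1.285 3.118
endloop
endfacet
facet normal -0.616 0.325 -0.718
outer loop
vertex -2.575 1.248 2.133
vertex -1.939 1.855 1.862
vertex -1.956 1.011 1.495
endloop
endfacet
facet normal -0.119 -0.963 0.243
outer loop
vertex -2.575 1.248 2.133
vertex -1.956 1.011 1.495
vertex -0.861 1.285 3.118
endloop
endfacet
facet normal -0.616 0.325 -0.718
outer loop
vertex -1.956 1.011 1.495
vertex -1.939 1.855 1.862
vertex -1.32 1.618 1.224
endloop
endfacet
facet normal 0.599 -0.751 -0.277
outer loop
vertex -1.956 1.011 1.495
vertex -1.32 1.618 1.224
vertex -0.861 1.285 3.118
endloop
endfacet
facet normal -0.497 0.590 -0.636
outer loop
vertex 0.852 -4.101 -4.362
vertex 1.648 -2.488 -3.487
vertex 2.017 -4.155 -5.321
endloop
endfacet
facet normal -0.397 -0.807 -0.437
outer loop
vertex 2.772 -5.052 -4.353
vertex 0.852 -4.101 -4.362
vertex 2.017 -4.155 -5.321
endloop
endfacet
facet normal -0.497 0.590 -0.636
outer loop
vertex 2.017 -4.155 -5.321
vertex 1.648 -2.488 -3.487
vertex 2.813 -2.542 -4.446
endloop
endfacet
facet normal 0.771 -0.036 -0.635
outer loop
vertex 2.813 -2.542 -4.446
vertex 2.772 -5.052 -4.353
vertex 2.017 -4.155 -5.321
endloop
endfacet
facet normal -0.771 0.036 0.635
outer loop
vertex 0.852 -4.101 -4.362
vertex 2.403 -3.385 -2.519
vertex 1.648 -2.488 -3.487
endloop
endfacet
facet normal -0.397 -0.807 -0.437
outer loop
vertex 1.607 -4.998 -3.394
vertex 0.852 -4.101 -4.362
vertex 2.772 -5.052 -4.353
endloop
endfacet
facet normal -0.771 0.036 0.635
outer loop
vertex 1.607 -4.998 -3.394
vertex 2.403 -3.385 -2.519
vertex 0.852 -4.101 -4.362
endloop
endfacet
facet normal 0.397 0.807 0.437
outer loop
vertex 1.648 -2.488 -3.487
vertex 2.403 -3.385 -2.519
vertex 2.813 -2.542 -4.446
endloop
endfacet
facet normal 0.771 -0.036 -0.635
outer loop
vertex 3.568 -3.439 -3.478
vertex 2.772 -5.052 -4.353
vertex 2.813 -2.542 -4.446
endloop
endfacet
facet normal 0.397 0.807 0.437
outer loop
vertex 2.813 -2.542 -4.446
vertex 2.403 -3.385 -2.519
vertex 3.568 -3.439 -3.478
endloop
endfacet
facet normal 0.497 -0.590 0.636
outer loop
vertex 3.568 -3.439 -3.478
vertex 1.607 -4.998 -3.394
vertex 2.772 -5.052 -4.353
endloop
endfacet
facet normal 0.497 -0.590 0.636
outer loop
vertex 2.403 -3.385 -2.519
vertex 1.607 -4.998 -3.394
vertex 3.568 -3.439 -3.478
endloop
endfacet

endsolid


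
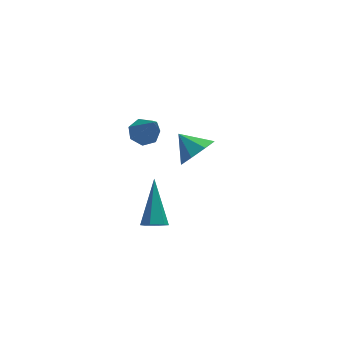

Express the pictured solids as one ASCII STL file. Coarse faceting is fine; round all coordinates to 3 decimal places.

solid 
facet normal -0.191 -0.699 -0.689
outer loop
vertex 0.676 -2.642 1.191
vertex 0.396 -2.265 0.886
vertex 0.945 -2.336 0.806
endloop
endfacet
facet normal 0.877 -0.296 0.378
outer loop
vertex 0.676 -2.642 1.191
vertex 0.945 -2.336 0.806
vertex 0.804 -0.775 2.354
endloop
endfacet
facet normal -0.191 -0.698 -0.690
outer loop
vertex 0.945 -2.336 0.806
vertex 0.396 -2.265 0.886
vertex 0.665 -1.959 0.502
endloop
endfacet
facet normal 0.866 0.390 -0.314
outer loop
vertex 0.945 -2.336 0.806
vertex 0.665 -1.959 0.502
vertex 0.804 -0.775 2.354
endloop
endfacet
facet normal -0.191 -0.698 -0.690
outer loop
vertex 0.665 -1.959 0.502
vertex 0.396 -2.265 0.886
vertex 0.115 -1.888 0.582
endloop
endfacet
facet normal 0.030 0.841 -0.540
outer loop
vertex 0.665 -1.959 0.502
vertex 0.115 -1.888 0.582
vertex 0.804 -0.775 2.354
endloop
endfacet
facet normal -0.193 -0.699 -0.689
outer loop
vertex 0.115 -1.888 0.582
vertex 0.396 -2.265 0.886
vertex -0.154 -2.193 0.967
endloop
endfacet
facet normal -0.792 0.606 -0.073
outer loop
vertex 0.115 -1.888 0.582
vertex -0.154 -2.193 0.967
vertex 0.804 -0.775 2.354
endloop
endfacet
facet normal -0.193 -0.699 -0.689
outer loop
vertex -0.154 -2.193 0.967
vertex 0.396 -2.265 0.886
vertex 0.127 -2.57 1.271
endloop
endfacet
facet normal -0.780 -0.081 0.621
outer loop
vertex -0.154 -2.193 0.967
vertex 0.127 -2.57 1.271
vertex 0.804 -0.775 2.354
endloop
endfacet
facet normal -0.192 -0.700 -0.688
outer loop
vertex 0.127 -2.57 1.271
vertex 0.396 -2.265 0.886
vertex 0.676 -2.642 1.191
endloop
endfacet
facet normal 0.054 -0.531 0.846
outer loop
vertex 0.127 -2.57 1.271
vertex 0.676 -2.642 1.191
vertex 0.804 -0.775 2.354
endloop
endfacet
facet normal -0.084 0.615 -0.784
outer loop
vertex 2.233 3.507 1.422
vertex 1.549 3.521 1.506
vertex 2.024 3.938 1.782
endloop
endfacet
facet normal 0.921 0.143 0.364
outer loop
vertex 2.233 3.507 1.422
vertex 2.024 3.938 1.782
vertex 1.731 2.179 3.214
endloop
endfacet
facet normal -0.085 0.616 -0.783
outer loop
vertex 2.024 3.938 1.782
vertex 1.549 3.521 1.506
vertex 1.457 4.054 1.935
endloop
endfacet
facet normal 0.321 0.565 0.760
outer loop
vertex 2.024 3.938 1.782
vertex 1.457 4.054 1.935
vertex 1.731 2.179 3.214
endloop
endfacet
facet normal -0.084 0.616 -0.783
outer loop
vertex 1.457 4.054 1.935
vertex 1.549 3.521 1.506
vertex 0.959 3.769 1.764
endloop
endfacet
facet normal -0.505 0.435 0.746
outer loop
vertex 1.457 4.054 1.935
vertex 0.959 3.769 1.764
vertex 1.731 2.179 3.214
endloop
endfacet
facet normal -0.083 0.616 -0.783
outer loop
vertex 0.959 3.769 1.764
vertex 1.549 3.521 1.506
vertex 0.905 3.298 1.399
endloop
endfacet
facet normal -0.931 -0.150 0.331
outer loop
vertex 0.959 3.769 1.764
vertex 0.905 3.298 1.399
vertex 1.731 2.179 3.214
endloop
endfacet
facet normal -0.083 0.615 -0.784
outer loop
vertex 0.905 3.298 1.399
vertex 1.549 3.521 1.506
vertex 1.335 2.994 1.115
endloop
endfacet
facet normal -0.641 -0.748 -0.170
outer loop
vertex 0.905 3.298 1.399
vertex 1.335 2.994 1.115
vertex 1.731 2.179 3.214
endloop
endfacet
facet normal -0.085 0.616 -0.783
outer loop
vertex 1.335 2.994 1.115
vertex 1.549 3.521 1.506
vertex 1.927 3.088 1.125
endloop
endfacet
facet normal 0.151 -0.912 -0.382
outer loop
vertex 1.335 2.994 1.115
vertex 1.927 3.088 1.125
vertex 1.731 2.179 3.214
endloop
endfacet
facet normal -0.084 0.616 -0.783
outer loop
vertex 1.927 3.088 1.125
vertex 1.549 3.521 1.506
vertex 2.233 3.507 1.422
endloop
endfacet
facet normal 0.845 -0.515 -0.145
outer loop
vertex 1.927 3.088 1.125
vertex 2.233 3.507 1.422
vertex 1.731 2.179 3.214
endloop
endfacet
facet normal 0.480 -0.658 -0.581
outer loop
vertex 4.235 2.394 1.195
vertex 3.545 2.475 0.533
vertex 4.374 2.926 0.707
endloop
endfacet
facet normal 0.415 0.554 0.722
outer loop
vertex 4.235 2.394 1.195
vertex 4.374 2.926 0.707
vertex 2.955 3.285 1.247
endloop
endfacet
facet normal 0.480 -0.659 -0.580
outer loop
vertex 4.374 2.926 0.707
vertex 3.545 2.475 0.533
vertex 4.028 3.193 0.117
endloop
endfacet
facet normal 0.320 0.920 0.229
outer loop
vertex 4.374 2.926 0.707
vertex 4.028 3.193 0.117
vertex 2.955 3.285 1.247
endloop
endfacet
facet normal 0.480 -0.659 -0.580
outer loop
vertex 4.028 3.193 0.117
vertex 3.545 2.475 0.533
vertex 3.398 3.039 -0.229
endloop
endfacet
facet normal -0.128 0.971 -0.200
outer loop
vertex 4.028 3.193 0.117
vertex 3.398 3.039 -0.229
vertex 2.955 3.285 1.247
endloop
endfacet
facet normal 0.479 -0.659 -0.580
outer loop
vertex 3.398 3.039 -0.229
vertex 3.545 2.475 0.533
vertex 2.854 2.555 -0.129
endloop
endfacet
facet normal -0.663 0.680 -0.312
outer loop
vertex 3.398 3.039 -0.229
vertex 2.854 2.555 -0.129
vertex 2.955 3.285 1.247
endloop
endfacet
facet normal 0.479 -0.659 -0.580
outer loop
vertex 2.854 2.555 -0.129
vertex 3.545 2.475 0.533
vertex 2.715 2.024 0.36
endloop
endfacet
facet normal -0.975 0.216 -0.043
outer loop
vertex 2.854 2.555 -0.129
vertex 2.715 2.024 0.36
vertex 2.955 3.285 1.247
endloop
endfacet
facet normal 0.479 -0.659 -0.580
outer loop
vertex 2.715 2.024 0.36
vertex 3.545 2.475 0.533
vertex 3.062 1.757 0.95
endloop
endfacet
facet normal -0.880 -0.149 0.450
outer loop
vertex 2.715 2.024 0.36
vertex 3.062 1.757 0.95
vertex 2.955 3.285 1.247
endloop
endfacet
facet normal 0.479 -0.659 -0.580
outer loop
vertex 3.062 1.757 0.95
vertex 3.545 2.475 0.533
vertex 3.692 1.91 1.296
endloop
endfacet
facet normal -0.434 -0.201 0.878
outer loop
vertex 3.062 1.757 0.95
vertex 3.692 1.91 1.296
vertex 2.955 3.285 1.247
endloop
endfacet
facet normal 0.479 -0.659 -0.580
outer loop
vertex 3.692 1.91 1.296
vertex 3.545 2.475 0.533
vertex 4.235 2.394 1.195
endloop
endfacet
facet normal 0.103 0.091 0.990
outer loop
vertex 3.692 1.91 1.296
vertex 4.235 2.394 1.195
vertex 2.955 3.285 1.247
endloop
endfacet

endsolid


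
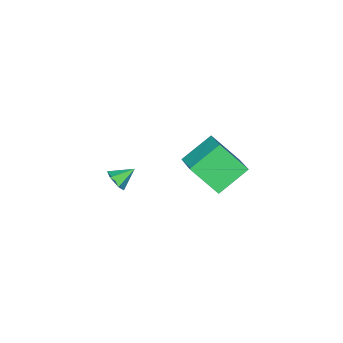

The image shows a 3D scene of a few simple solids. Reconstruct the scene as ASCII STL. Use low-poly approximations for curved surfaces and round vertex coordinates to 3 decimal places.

solid 
facet normal -0.812 0.231 0.536
outer loop
vertex -1.566 2.116 3.435
vertex -0.67 3.436 4.223
vertex -2.148 3.355 2.02
endloop
endfacet
facet normal -0.503 -0.742 -0.443
outer loop
vertex -0.63 2.924 1.017
vertex -1.566 2.116 3.435
vertex -2.148 3.355 2.02
endloop
endfacet
facet normal -0.812 0.231 0.536
outer loop
vertex -2.148 3.355 2.02
vertex -0.67 3.436 4.223
vertex -1.252 4.676 2.807
endloop
endfacet
facet normal -0.296 0.629 -0.719
outer loop
vertex -1.252 4.676 2.807
vertex -0.63 2.924 1.017
vertex -2.148 3.355 2.02
endloop
endfacet
facet normal 0.296 -0.630 0.718
outer loop
vertex -1.566 2.116 3.435
vertex 0.848 3.005 3.22
vertex -0.67 3.436 4.223
endloop
endfacet
facet normal -0.503 -0.742 -0.443
outer loop
vertex -0.048 1.684 2.433
vertex -1.566 2.116 3.435
vertex -0.63 2.924 1.017
endloop
endfacet
facet normal 0.296 -0.629 0.719
outer loop
vertex -0.048 1.684 2.433
vertex 0.848 3.005 3.22
vertex -1.566 2.116 3.435
endloop
endfacet
facet normal 0.503 0.742 0.443
outer loop
vertex -0.67 3.436 4.223
vertex 0.848 3.005 3.22
vertex -1.252 4.676 2.807
endloop
endfacet
facet normal -0.295 0.629 -0.719
outer loop
vertex 0.266 4.244 1.805
vertex -0.63 2.924 1.017
vertex -1.252 4.676 2.807
endloop
endfacet
facet normal 0.503 0.742 0.443
outer loop
vertex -1.252 4.676 2.807
vertex 0.848 3.005 3.22
vertex 0.266 4.244 1.805
endloop
endfacet
facet normal 0.812 -0.231 -0.536
outer loop
vertex 0.266 4.244 1.805
vertex -0.048 1.684 2.433
vertex -0.63 2.924 1.017
endloop
endfacet
facet normal 0.812 -0.231 -0.536
outer loop
vertex 0.848 3.005 3.22
vertex -0.048 1.684 2.433
vertex 0.266 4.244 1.805
endloop
endfacet
facet normal 0.770 -0.369 -0.521
outer loop
vertex 0.405 -2.542 -1.439
vertex 0.023 -2.563 -1.989
vertex 0.38 -2.013 -1.851
endloop
endfacet
facet normal 0.222 0.606 0.764
outer loop
vertex 0.405 -2.542 -1.439
vertex 0.38 -2.013 -1.851
vertex -0.863 -2.137 -1.391
endloop
endfacet
facet normal 0.770 -0.369 -0.521
outer loop
vertex 0.38 -2.013 -1.851
vertex 0.023 -2.563 -1.989
vertex -0.002 -2.034 -2.401
endloop
endfacet
facet normal -0.090 0.996 0.025
outer loop
vertex 0.38 -2.013 -1.851
vertex -0.002 -2.034 -2.401
vertex -0.863 -2.137 -1.391
endloop
endfacet
facet normal 0.770 -0.369 -0.521
outer loop
vertex -0.002 -2.034 -2.401
vertex 0.023 -2.563 -1.989
vertex -0.359 -2.584 -2.539
endloop
endfacet
facet normal -0.660 0.555 -0.506
outer loop
vertex -0.002 -2.034 -2.401
vertex -0.359 -2.584 -2.539
vertex -0.863 -2.137 -1.391
endloop
endfacet
facet normal 0.770 -0.370 -0.520
outer loop
vertex -0.359 -2.584 -2.539
vertex 0.023 -2.563 -1.989
vertex -0.335 -3.112 -2.128
endloop
endfacet
facet normal -0.916 -0.272 -0.296
outer loop
vertex -0.359 -2.584 -2.539
vertex -0.335 -3.112 -2.128
vertex -0.863 -2.137 -1.391
endloop
endfacet
facet normal 0.770 -0.370 -0.520
outer loop
vertex -0.335 -3.112 -2.128
vertex 0.023 -2.563 -1.989
vertex 0.047 -3.091 -1.578
endloop
endfacet
facet normal -0.603 -0.662 0.444
outer loop
vertex -0.335 -3.112 -2.128
vertex 0.047 -3.091 -1.578
vertex -0.863 -2.137 -1.391
endloop
endfacet
facet normal 0.770 -0.370 -0.520
outer loop
vertex 0.047 -3.091 -1.578
vertex 0.023 -2.563 -1.989
vertex 0.405 -2.542 -1.439
endloop
endfacet
facet normal -0.035 -0.224 0.974
outer loop
vertex 0.047 -3.091 -1.578
vertex 0.405 -2.542 -1.439
vertex -0.863 -2.137 -1.391
endloop
endfacet

endsolid


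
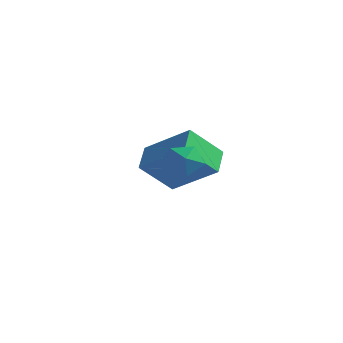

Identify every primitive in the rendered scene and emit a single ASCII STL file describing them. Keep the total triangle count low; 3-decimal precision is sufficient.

solid 
facet normal -0.410 -0.592 0.694
outer loop
vertex 1.029 1.827 -1.726
vertex -0.661 1.727 -2.809
vertex 1.425 0.926 -2.26
endloop
endfacet
facet normal 0.841 0.050 0.539
outer loop
vertex 2.081 1.873 -3.371
vertex 1.029 1.827 -1.726
vertex 1.425 0.926 -2.26
endloop
endfacet
facet normal -0.410 -0.592 0.694
outer loop
vertex 1.425 0.926 -2.26
vertex -0.661 1.727 -2.809
vertex -0.265 0.826 -3.344
endloop
endfacet
facet normal 0.354 -0.805 -0.477
outer loop
vertex -0.265 0.826 -3.344
vertex 2.081 1.873 -3.371
vertex 1.425 0.926 -2.26
endloop
endfacet
facet normal -0.353 0.805 0.477
outer loop
vertex 1.029 1.827 -1.726
vertex -0.005 2.674 -3.92
vertex -0.661 1.727 -2.809
endloop
endfacet
facet normal 0.841 0.049 0.539
outer loop
vertex 1.685 2.774 -2.836
vertex 1.029 1.827 -1.726
vertex 2.081 1.873 -3.371
endloop
endfacet
facet normal -0.354 0.804 0.477
outer loop
vertex 1.685 2.774 -2.836
vertex -0.005 2.674 -3.92
vertex 1.029 1.827 -1.726
endloop
endfacet
facet normal -0.841 -0.050 -0.539
outer loop
vertex -0.661 1.727 -2.809
vertex -0.005 2.674 -3.92
vertex -0.265 0.826 -3.344
endloop
endfacet
facet normal 0.354 -0.804 -0.477
outer loop
vertex 0.391 1.773 -4.454
vertex 2.081 1.873 -3.371
vertex -0.265 0.826 -3.344
endloop
endfacet
facet normal -0.841 -0.050 -0.539
outer loop
vertex -0.265 0.826 -3.344
vertex -0.005 2.674 -3.92
vertex 0.391 1.773 -4.454
endloop
endfacet
facet normal 0.410 0.592 -0.694
outer loop
vertex 0.391 1.773 -4.454
vertex 1.685 2.774 -2.836
vertex 2.081 1.873 -3.371
endloop
endfacet
facet normal 0.410 0.592 -0.694
outer loop
vertex -0.005 2.674 -3.92
vertex 1.685 2.774 -2.836
vertex 0.391 1.773 -4.454
endloop
endfacet
facet normal -0.873 0.487 -0.008
outer loop
vertex 2.807 -1.267 -2.023
vertex 2.478 -1.851 -1.694
vertex 2.777 -1.308 -1.278
endloop
endfacet
facet normal -0.328 0.944 0.039
outer loop
vertex 2.807 -1.267 -2.023
vertex 2.777 -1.308 -1.278
vertex 3.402 -1.077 -1.614
endloop
endfacet
facet normal 0.094 0.844 -0.529
outer loop
vertex 2.807 -1.267 -2.023
vertex 3.402 -1.077 -1.614
vertex 3.49 -1.478 -2.238
endloop
endfacet
facet normal -0.192 0.324 -0.927
outer loop
vertex 2.807 -1.267 -2.023
vertex 3.49 -1.478 -2.238
vertex 2.919 -1.956 -2.287
endloop
endfacet
facet normal -0.789 0.104 -0.605
outer loop
vertex 2.807 -1.267 -2.023
vertex 2.919 -1.956 -2.287
vertex 2.478 -1.851 -1.694
endloop
endfacet
facet normal 0.047 0.780 0.624
outer loop
vertex 3.402 -1.077 -1.614
vertex 2.777 -1.308 -1.278
vertex 3.441 -1.544 -1.033
endloop
endfacet
facet normal -0.836 0.041 0.547
outer loop
vertex 2.777 -1.308 -1.278
vertex 2.478 -1.851 -1.694
vertex 2.87 -2.022 -1.082
endloop
endfacet
facet normal -0.700 -0.579 -0.418
outer loop
vertex 2.478 -1.851 -1.694
vertex 2.919 -1.956 -2.287
vertex 2.958 -2.423 -1.706
endloop
endfacet
facet normal 0.267 -0.223 -0.938
outer loop
vertex 2.919 -1.956 -2.287
vertex 3.49 -1.478 -2.238
vertex 3.583 -2.192 -2.042
endloop
endfacet
facet normal 0.729 0.618 -0.294
outer loop
vertex 3.49 -1.478 -2.238
vertex 3.402 -1.077 -1.614
vertex 3.882 -1.649 -1.626
endloop
endfacet
facet normal 0.192 -0.324 0.927
outer loop
vertex 3.553 -2.233 -1.297
vertex 3.441 -1.544 -1.033
vertex 2.87 -2.022 -1.082
endloop
endfacet
facet normal -0.094 -0.844 0.529
outer loop
vertex 3.553 -2.233 -1.297
vertex 2.87 -2.022 -1.082
vertex 2.958 -2.423 -1.706
endloop
endfacet
facet normal 0.328 -0.944 -0.039
outer loop
vertex 3.553 -2.233 -1.297
vertex 2.958 -2.423 -1.706
vertex 3.583 -2.192 -2.042
endloop
endfacet
facet normal 0.873 -0.487 0.008
outer loop
vertex 3.553 -2.233 -1.297
vertex 3.583 -2.192 -2.042
vertex 3.882 -1.649 -1.626
endloop
endfacet
facet normal 0.789 -0.104 0.605
outer loop
vertex 3.553 -2.233 -1.297
vertex 3.882 -1.649 -1.626
vertex 3.441 -1.544 -1.033
endloop
endfacet
facet normal -0.267 0.223 0.938
outer loop
vertex 2.87 -2.022 -1.082
vertex 3.441 -1.544 -1.033
vertex 2.777 -1.308 -1.278
endloop
endfacet
facet normal -0.729 -0.618 0.294
outer loop
vertex 2.958 -2.423 -1.706
vertex 2.87 -2.022 -1.082
vertex 2.478 -1.851 -1.694
endloop
endfacet
facet normal -0.047 -0.780 -0.624
outer loop
vertex 3.583 -2.192 -2.042
vertex 2.958 -2.423 -1.706
vertex 2.919 -1.956 -2.287
endloop
endfacet
facet normal 0.836 -0.041 -0.547
outer loop
vertex 3.882 -1.649 -1.626
vertex 3.583 -2.192 -2.042
vertex 3.49 -1.478 -2.238
endloop
endfacet
facet normal 0.700 0.579 0.418
outer loop
vertex 3.441 -1.544 -1.033
vertex 3.882 -1.649 -1.626
vertex 3.402 -1.077 -1.614
endloop
endfacet

endsolid


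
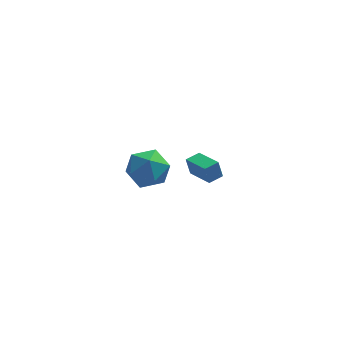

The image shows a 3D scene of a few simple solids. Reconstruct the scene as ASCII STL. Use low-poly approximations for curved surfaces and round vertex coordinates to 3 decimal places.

solid 
facet normal -0.767 0.626 0.139
outer loop
vertex -2.807 -3.306 2.65
vertex -2.532 -3.217 3.77
vertex -2.073 -2.485 3.002
endloop
endfacet
facet normal -0.510 0.681 -0.525
outer loop
vertex -2.807 -3.306 2.65
vertex -2.073 -2.485 3.002
vertex -1.859 -3.074 2.03
endloop
endfacet
facet normal -0.553 0.038 -0.832
outer loop
vertex -2.807 -3.306 2.65
vertex -1.859 -3.074 2.03
vertex -2.186 -4.171 2.198
endloop
endfacet
facet normal -0.837 -0.414 -0.358
outer loop
vertex -2.807 -3.306 2.65
vertex -2.186 -4.171 2.198
vertex -2.602 -4.259 3.273
endloop
endfacet
facet normal -0.969 -0.050 0.242
outer loop
vertex -2.807 -3.306 2.65
vertex -2.602 -4.259 3.273
vertex -2.532 -3.217 3.77
endloop
endfacet
facet normal 0.179 0.858 -0.481
outer loop
vertex -1.859 -3.074 2.03
vertex -2.073 -2.485 3.002
vertex -0.998 -2.841 2.767
endloop
endfacet
facet normal -0.237 0.770 0.593
outer loop
vertex -2.073 -2.485 3.002
vertex -2.532 -3.217 3.77
vertex -1.414 -2.929 3.842
endloop
endfacet
facet normal -0.563 -0.325 0.760
outer loop
vertex -2.532 -3.217 3.77
vertex -2.602 -4.259 3.273
vertex -1.741 -4.026 4.01
endloop
endfacet
facet normal -0.348 -0.914 -0.210
outer loop
vertex -2.602 -4.259 3.273
vertex -2.186 -4.171 2.198
vertex -1.527 -4.615 3.038
endloop
endfacet
facet normal 0.110 -0.182 -0.977
outer loop
vertex -2.186 -4.171 2.198
vertex -1.859 -3.074 2.03
vertex -1.068 -3.883 2.27
endloop
endfacet
facet normal 0.837 0.414 0.358
outer loop
vertex -0.793 -3.794 3.39
vertex -0.998 -2.841 2.767
vertex -1.414 -2.929 3.842
endloop
endfacet
facet normal 0.553 -0.038 0.832
outer loop
vertex -0.793 -3.794 3.39
vertex -1.414 -2.929 3.842
vertex -1.741 -4.026 4.01
endloop
endfacet
facet normal 0.510 -0.681 0.525
outer loop
vertex -0.793 -3.794 3.39
vertex -1.741 -4.026 4.01
vertex -1.527 -4.615 3.038
endloop
endfacet
facet normal 0.767 -0.626 -0.139
outer loop
vertex -0.793 -3.794 3.39
vertex -1.527 -4.615 3.038
vertex -1.068 -3.883 2.27
endloop
endfacet
facet normal 0.969 0.050 -0.242
outer loop
vertex -0.793 -3.794 3.39
vertex -1.068 -3.883 2.27
vertex -0.998 -2.841 2.767
endloop
endfacet
facet normal 0.348 0.914 0.210
outer loop
vertex -1.414 -2.929 3.842
vertex -0.998 -2.841 2.767
vertex -2.073 -2.485 3.002
endloop
endfacet
facet normal -0.110 0.182 0.977
outer loop
vertex -1.741 -4.026 4.01
vertex -1.414 -2.929 3.842
vertex -2.532 -3.217 3.77
endloop
endfacet
facet normal -0.179 -0.858 0.481
outer loop
vertex -1.527 -4.615 3.038
vertex -1.741 -4.026 4.01
vertex -2.602 -4.259 3.273
endloop
endfacet
facet normal 0.237 -0.770 -0.593
outer loop
vertex -1.068 -3.883 2.27
vertex -1.527 -4.615 3.038
vertex -2.186 -4.171 2.198
endloop
endfacet
facet normal 0.563 0.325 -0.760
outer loop
vertex -0.998 -2.841 2.767
vertex -1.068 -3.883 2.27
vertex -1.859 -3.074 2.03
endloop
endfacet
facet normal -0.824 -0.556 -0.110
outer loop
vertex 1.169 1.546 -1.572
vertex 0.311 2.893 -1.945
vertex 1.388 1.415 -2.549
endloop
endfacet
facet normal 0.523 -0.822 0.227
outer loop
vertex 2.089 1.887 -2.455
vertex 1.169 1.546 -1.572
vertex 1.388 1.415 -2.549
endloop
endfacet
facet normal -0.824 -0.555 -0.111
outer loop
vertex 1.388 1.415 -2.549
vertex 0.311 2.893 -1.945
vertex 0.531 2.762 -2.922
endloop
endfacet
facet normal 0.217 -0.130 -0.967
outer loop
vertex 0.531 2.762 -2.922
vertex 2.089 1.887 -2.455
vertex 1.388 1.415 -2.549
endloop
endfacet
facet normal -0.217 0.130 0.968
outer loop
vertex 1.169 1.546 -1.572
vertex 1.012 3.365 -1.851
vertex 0.311 2.893 -1.945
endloop
endfacet
facet normal 0.523 -0.821 0.228
outer loop
vertex 1.869 2.018 -1.478
vertex 1.169 1.546 -1.572
vertex 2.089 1.887 -2.455
endloop
endfacet
facet normal -0.217 0.130 0.967
outer loop
vertex 1.869 2.018 -1.478
vertex 1.012 3.365 -1.851
vertex 1.169 1.546 -1.572
endloop
endfacet
facet normal -0.523 0.822 -0.228
outer loop
vertex 0.311 2.893 -1.945
vertex 1.012 3.365 -1.851
vertex 0.531 2.762 -2.922
endloop
endfacet
facet normal 0.217 -0.130 -0.967
outer loop
vertex 1.231 3.234 -2.828
vertex 2.089 1.887 -2.455
vertex 0.531 2.762 -2.922
endloop
endfacet
facet normal -0.523 0.821 -0.227
outer loop
vertex 0.531 2.762 -2.922
vertex 1.012 3.365 -1.851
vertex 1.231 3.234 -2.828
endloop
endfacet
facet normal 0.824 0.556 0.111
outer loop
vertex 1.231 3.234 -2.828
vertex 1.869 2.018 -1.478
vertex 2.089 1.887 -2.455
endloop
endfacet
facet normal 0.824 0.555 0.110
outer loop
vertex 1.012 3.365 -1.851
vertex 1.869 2.018 -1.478
vertex 1.231 3.234 -2.828
endloop
endfacet

endsolid


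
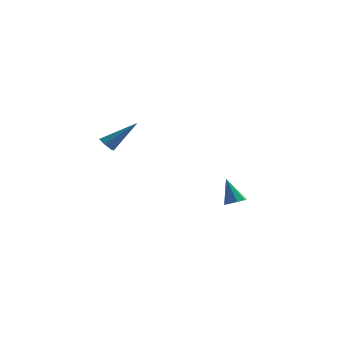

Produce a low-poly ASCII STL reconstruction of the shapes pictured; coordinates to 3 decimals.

solid 
facet normal -0.698 -0.272 -0.662
outer loop
vertex -0.634 -3.696 2.352
vertex -0.95 -3.815 2.734
vertex -0.95 -3.343 2.54
endloop
endfacet
facet normal 0.504 0.712 -0.489
outer loop
vertex -0.634 -3.696 2.352
vertex -0.95 -3.343 2.54
vertex 0.41 -3.285 4.026
endloop
endfacet
facet normal -0.697 -0.273 -0.663
outer loop
vertex -0.95 -3.343 2.54
vertex -0.95 -3.815 2.734
vertex -1.267 -3.462 2.922
endloop
endfacet
facet normal -0.195 0.971 0.141
outer loop
vertex -0.95 -3.343 2.54
vertex -1.267 -3.462 2.922
vertex 0.41 -3.285 4.026
endloop
endfacet
facet normal -0.697 -0.272 -0.664
outer loop
vertex -1.267 -3.462 2.922
vertex -0.95 -3.815 2.734
vertex -1.267 -3.933 3.115
endloop
endfacet
facet normal -0.545 0.318 0.776
outer loop
vertex -1.267 -3.462 2.922
vertex -1.267 -3.933 3.115
vertex 0.41 -3.285 4.026
endloop
endfacet
facet normal -0.697 -0.270 -0.664
outer loop
vertex -1.267 -3.933 3.115
vertex -0.95 -3.815 2.734
vertex -0.951 -4.287 2.927
endloop
endfacet
facet normal -0.197 -0.591 0.782
outer loop
vertex -1.267 -3.933 3.115
vertex -0.951 -4.287 2.927
vertex 0.41 -3.285 4.026
endloop
endfacet
facet normal -0.698 -0.270 -0.663
outer loop
vertex -0.951 -4.287 2.927
vertex -0.95 -3.815 2.734
vertex -0.634 -4.168 2.545
endloop
endfacet
facet normal 0.503 -0.851 0.153
outer loop
vertex -0.951 -4.287 2.927
vertex -0.634 -4.168 2.545
vertex 0.41 -3.285 4.026
endloop
endfacet
facet normal -0.699 -0.271 -0.662
outer loop
vertex -0.634 -4.168 2.545
vertex -0.95 -3.815 2.734
vertex -0.634 -3.696 2.352
endloop
endfacet
facet normal 0.853 -0.198 -0.483
outer loop
vertex -0.634 -4.168 2.545
vertex -0.634 -3.696 2.352
vertex 0.41 -3.285 4.026
endloop
endfacet
facet normal 0.349 -0.290 -0.891
outer loop
vertex 4.679 3.561 -3.224
vertex 4.139 3.338 -3.363
vertex 4.408 3.87 -3.431
endloop
endfacet
facet normal 0.574 0.739 0.352
outer loop
vertex 4.679 3.561 -3.224
vertex 4.408 3.87 -3.431
vertex 3.581 3.802 -1.937
endloop
endfacet
facet normal 0.348 -0.290 -0.892
outer loop
vertex 4.408 3.87 -3.431
vertex 4.139 3.338 -3.363
vertex 3.98 3.867 -3.597
endloop
endfacet
facet normal -0.020 0.999 0.034
outer loop
vertex 4.408 3.87 -3.431
vertex 3.98 3.867 -3.597
vertex 3.581 3.802 -1.937
endloop
endfacet
facet normal 0.350 -0.289 -0.891
outer loop
vertex 3.98 3.867 -3.597
vertex 4.139 3.338 -3.363
vertex 3.645 3.554 -3.627
endloop
endfacet
facet normal -0.670 0.730 -0.133
outer loop
vertex 3.98 3.867 -3.597
vertex 3.645 3.554 -3.627
vertex 3.581 3.802 -1.937
endloop
endfacet
facet normal 0.349 -0.291 -0.891
outer loop
vertex 3.645 3.554 -3.627
vertex 4.139 3.338 -3.363
vertex 3.6 3.115 -3.501
endloop
endfacet
facet normal -0.995 0.087 -0.051
outer loop
vertex 3.645 3.554 -3.627
vertex 3.6 3.115 -3.501
vertex 3.581 3.802 -1.937
endloop
endfacet
facet normal 0.348 -0.290 -0.891
outer loop
vertex 3.6 3.115 -3.501
vertex 4.139 3.338 -3.363
vertex 3.87 2.806 -3.295
endloop
endfacet
facet normal -0.804 -0.548 0.231
outer loop
vertex 3.6 3.115 -3.501
vertex 3.87 2.806 -3.295
vertex 3.581 3.802 -1.937
endloop
endfacet
facet normal 0.348 -0.290 -0.892
outer loop
vertex 3.87 2.806 -3.295
vertex 4.139 3.338 -3.363
vertex 4.298 2.809 -3.129
endloop
endfacet
facet normal -0.207 -0.809 0.549
outer loop
vertex 3.87 2.806 -3.295
vertex 4.298 2.809 -3.129
vertex 3.581 3.802 -1.937
endloop
endfacet
facet normal 0.349 -0.289 -0.891
outer loop
vertex 4.298 2.809 -3.129
vertex 4.139 3.338 -3.363
vertex 4.633 3.121 -3.099
endloop
endfacet
facet normal 0.440 -0.542 0.716
outer loop
vertex 4.298 2.809 -3.129
vertex 4.633 3.121 -3.099
vertex 3.581 3.802 -1.937
endloop
endfacet
facet normal 0.349 -0.290 -0.891
outer loop
vertex 4.633 3.121 -3.099
vertex 4.139 3.338 -3.363
vertex 4.679 3.561 -3.224
endloop
endfacet
facet normal 0.766 0.100 0.635
outer loop
vertex 4.633 3.121 -3.099
vertex 4.679 3.561 -3.224
vertex 3.581 3.802 -1.937
endloop
endfacet

endsolid


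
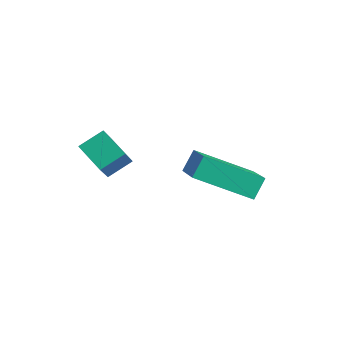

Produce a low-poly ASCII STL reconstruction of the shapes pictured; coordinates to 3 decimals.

solid 
facet normal -0.592 -0.680 0.434
outer loop
vertex 1.398 3.181 2.885
vertex 0.023 3.82 2.011
vertex 1.554 2.634 2.241
endloop
endfacet
facet normal 0.785 -0.365 0.500
outer loop
vertex 2.797 4.06 1.329
vertex 1.398 3.181 2.885
vertex 1.554 2.634 2.241
endloop
endfacet
facet normal -0.592 -0.680 0.433
outer loop
vertex 1.554 2.634 2.241
vertex 0.023 3.82 2.011
vertex 0.179 3.273 1.366
endloop
endfacet
facet normal 0.181 -0.637 -0.749
outer loop
vertex 0.179 3.273 1.366
vertex 2.797 4.06 1.329
vertex 1.554 2.634 2.241
endloop
endfacet
facet normal -0.181 0.637 0.750
outer loop
vertex 1.398 3.181 2.885
vertex 1.266 5.246 1.099
vertex 0.023 3.82 2.011
endloop
endfacet
facet normal 0.785 -0.365 0.500
outer loop
vertex 2.641 4.607 1.974
vertex 1.398 3.181 2.885
vertex 2.797 4.06 1.329
endloop
endfacet
facet normal -0.181 0.637 0.750
outer loop
vertex 2.641 4.607 1.974
vertex 1.266 5.246 1.099
vertex 1.398 3.181 2.885
endloop
endfacet
facet normal -0.786 0.365 -0.500
outer loop
vertex 0.023 3.82 2.011
vertex 1.266 5.246 1.099
vertex 0.179 3.273 1.366
endloop
endfacet
facet normal 0.181 -0.637 -0.750
outer loop
vertex 1.422 4.699 0.455
vertex 2.797 4.06 1.329
vertex 0.179 3.273 1.366
endloop
endfacet
facet normal -0.785 0.365 -0.500
outer loop
vertex 0.179 3.273 1.366
vertex 1.266 5.246 1.099
vertex 1.422 4.699 0.455
endloop
endfacet
facet normal 0.591 0.680 -0.434
outer loop
vertex 1.422 4.699 0.455
vertex 2.641 4.607 1.974
vertex 2.797 4.06 1.329
endloop
endfacet
facet normal 0.592 0.679 -0.434
outer loop
vertex 1.266 5.246 1.099
vertex 2.641 4.607 1.974
vertex 1.422 4.699 0.455
endloop
endfacet
facet normal -0.906 -0.075 0.417
outer loop
vertex -1.798 1.648 2.805
vertex -2.287 2.253 1.853
vertex -1.942 0.798 2.339
endloop
endfacet
facet normal 0.397 -0.492 0.775
outer loop
vertex -0.873 0.887 1.847
vertex -1.798 1.648 2.805
vertex -1.942 0.798 2.339
endloop
endfacet
facet normal -0.906 -0.075 0.417
outer loop
vertex -1.942 0.798 2.339
vertex -2.287 2.253 1.853
vertex -2.431 1.403 1.387
endloop
endfacet
facet normal -0.147 -0.867 -0.476
outer loop
vertex -2.431 1.403 1.387
vertex -0.873 0.887 1.847
vertex -1.942 0.798 2.339
endloop
endfacet
facet normal 0.147 0.867 0.476
outer loop
vertex -1.798 1.648 2.805
vertex -1.218 2.342 1.361
vertex -2.287 2.253 1.853
endloop
endfacet
facet normal 0.397 -0.492 0.775
outer loop
vertex -0.729 1.737 2.313
vertex -1.798 1.648 2.805
vertex -0.873 0.887 1.847
endloop
endfacet
facet normal 0.147 0.867 0.476
outer loop
vertex -0.729 1.737 2.313
vertex -1.218 2.342 1.361
vertex -1.798 1.648 2.805
endloop
endfacet
facet normal -0.397 0.492 -0.775
outer loop
vertex -2.287 2.253 1.853
vertex -1.218 2.342 1.361
vertex -2.431 1.403 1.387
endloop
endfacet
facet normal -0.147 -0.867 -0.476
outer loop
vertex -1.362 1.492 0.895
vertex -0.873 0.887 1.847
vertex -2.431 1.403 1.387
endloop
endfacet
facet normal -0.397 0.492 -0.775
outer loop
vertex -2.431 1.403 1.387
vertex -1.218 2.342 1.361
vertex -1.362 1.492 0.895
endloop
endfacet
facet normal 0.906 0.075 -0.417
outer loop
vertex -1.362 1.492 0.895
vertex -0.729 1.737 2.313
vertex -0.873 0.887 1.847
endloop
endfacet
facet normal 0.906 0.075 -0.417
outer loop
vertex -1.218 2.342 1.361
vertex -0.729 1.737 2.313
vertex -1.362 1.492 0.895
endloop
endfacet

endsolid


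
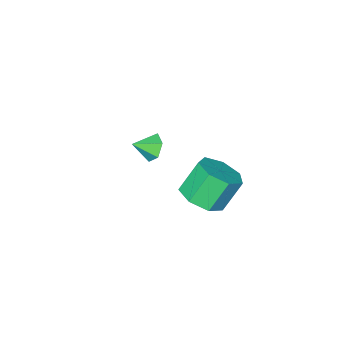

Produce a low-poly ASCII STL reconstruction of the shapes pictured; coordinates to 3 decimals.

solid 
facet normal 0.530 -0.127 -0.839
outer loop
vertex -1.219 1.606 -2.103
vertex -1.907 2.261 -2.637
vertex -0.995 2.525 -2.101
endloop
endfacet
facet normal 0.814 -0.200 0.545
outer loop
vertex -1.219 1.606 -2.103
vertex -0.995 2.525 -2.101
vertex -2.125 1.823 -0.669
endloop
endfacet
facet normal 0.814 -0.200 0.545
outer loop
vertex -2.125 1.823 -0.669
vertex -0.995 2.525 -2.101
vertex -1.901 2.742 -0.667
endloop
endfacet
facet normal -0.530 0.127 0.839
outer loop
vertex -2.125 1.823 -0.669
vertex -1.901 2.742 -0.667
vertex -2.813 2.479 -1.203
endloop
endfacet
facet normal 0.530 -0.126 -0.839
outer loop
vertex -0.995 2.525 -2.101
vertex -1.907 2.261 -2.637
vertex -1.458 3.246 -2.502
endloop
endfacet
facet normal 0.693 0.635 0.342
outer loop
vertex -0.995 2.525 -2.101
vertex -1.458 3.246 -2.502
vertex -1.901 2.742 -0.667
endloop
endfacet
facet normal 0.693 0.635 0.342
outer loop
vertex -1.901 2.742 -0.667
vertex -1.458 3.246 -2.502
vertex -2.364 3.463 -1.069
endloop
endfacet
facet normal -0.530 0.127 0.839
outer loop
vertex -1.901 2.742 -0.667
vertex -2.364 3.463 -1.069
vertex -2.813 2.479 -1.203
endloop
endfacet
facet normal 0.530 -0.127 -0.839
outer loop
vertex -1.458 3.246 -2.502
vertex -1.907 2.261 -2.637
vertex -2.259 3.225 -3.005
endloop
endfacet
facet normal 0.049 0.992 -0.119
outer loop
vertex -1.458 3.246 -2.502
vertex -2.259 3.225 -3.005
vertex -2.364 3.463 -1.069
endloop
endfacet
facet normal 0.049 0.992 -0.119
outer loop
vertex -2.364 3.463 -1.069
vertex -2.259 3.225 -3.005
vertex -3.165 3.442 -1.571
endloop
endfacet
facet normal -0.529 0.127 0.839
outer loop
vertex -2.364 3.463 -1.069
vertex -3.165 3.442 -1.571
vertex -2.813 2.479 -1.203
endloop
endfacet
facet normal 0.530 -0.127 -0.839
outer loop
vertex -2.259 3.225 -3.005
vertex -1.907 2.261 -2.637
vertex -2.795 2.479 -3.231
endloop
endfacet
facet normal -0.631 0.602 -0.490
outer loop
vertex -2.259 3.225 -3.005
vertex -2.795 2.479 -3.231
vertex -3.165 3.442 -1.571
endloop
endfacet
facet normal -0.631 0.602 -0.490
outer loop
vertex -3.165 3.442 -1.571
vertex -2.795 2.479 -3.231
vertex -3.701 2.696 -1.797
endloop
endfacet
facet normal -0.530 0.127 0.839
outer loop
vertex -3.165 3.442 -1.571
vertex -3.701 2.696 -1.797
vertex -2.813 2.479 -1.203
endloop
endfacet
facet normal 0.530 -0.127 -0.839
outer loop
vertex -2.795 2.479 -3.231
vertex -1.907 2.261 -2.637
vertex -2.662 1.569 -3.009
endloop
endfacet
facet normal -0.836 -0.242 -0.492
outer loop
vertex -2.795 2.479 -3.231
vertex -2.662 1.569 -3.009
vertex -3.701 2.696 -1.797
endloop
endfacet
facet normal -0.836 -0.242 -0.492
outer loop
vertex -3.701 2.696 -1.797
vertex -2.662 1.569 -3.009
vertex -3.568 1.786 -1.575
endloop
endfacet
facet normal -0.530 0.127 0.839
outer loop
vertex -3.701 2.696 -1.797
vertex -3.568 1.786 -1.575
vertex -2.813 2.479 -1.203
endloop
endfacet
facet normal 0.530 -0.127 -0.838
outer loop
vertex -2.662 1.569 -3.009
vertex -1.907 2.261 -2.637
vertex -1.961 1.181 -2.507
endloop
endfacet
facet normal -0.411 -0.903 -0.123
outer loop
vertex -2.662 1.569 -3.009
vertex -1.961 1.181 -2.507
vertex -3.568 1.786 -1.575
endloop
endfacet
facet normal -0.411 -0.903 -0.123
outer loop
vertex -3.568 1.786 -1.575
vertex -1.961 1.181 -2.507
vertex -2.867 1.398 -1.073
endloop
endfacet
facet normal -0.530 0.127 0.838
outer loop
vertex -3.568 1.786 -1.575
vertex -2.867 1.398 -1.073
vertex -2.813 2.479 -1.203
endloop
endfacet
facet normal 0.530 -0.127 -0.839
outer loop
vertex -1.961 1.181 -2.507
vertex -1.907 2.261 -2.637
vertex -1.219 1.606 -2.103
endloop
endfacet
facet normal 0.323 -0.884 0.338
outer loop
vertex -1.961 1.181 -2.507
vertex -1.219 1.606 -2.103
vertex -2.867 1.398 -1.073
endloop
endfacet
facet normal 0.323 -0.884 0.338
outer loop
vertex -2.867 1.398 -1.073
vertex -1.219 1.606 -2.103
vertex -2.125 1.823 -0.669
endloop
endfacet
facet normal -0.530 0.127 0.839
outer loop
vertex -2.867 1.398 -1.073
vertex -2.125 1.823 -0.669
vertex -2.813 2.479 -1.203
endloop
endfacet
facet normal -0.808 0.363 -0.463
outer loop
vertex -3.336 -2.827 -4.744
vertex -3.779 -3.039 -4.137
vertex -3.452 -2.331 -4.153
endloop
endfacet
facet normal 0.907 0.394 -0.152
outer loop
vertex -3.336 -2.827 -4.744
vertex -3.452 -2.331 -4.153
vertex -2.881 -3.441 -3.623
endloop
endfacet
facet normal -0.808 0.363 -0.464
outer loop
vertex -3.452 -2.331 -4.153
vertex -3.779 -3.039 -4.137
vertex -3.895 -2.542 -3.547
endloop
endfacet
facet normal 0.553 0.573 0.604
outer loop
vertex -3.452 -2.331 -4.153
vertex -3.895 -2.542 -3.547
vertex -2.881 -3.441 -3.623
endloop
endfacet
facet normal -0.808 0.362 -0.464
outer loop
vertex -3.895 -2.542 -3.547
vertex -3.779 -3.039 -4.137
vertex -4.222 -3.251 -3.531
endloop
endfacet
facet normal 0.067 -0.008 0.998
outer loop
vertex -3.895 -2.542 -3.547
vertex -4.222 -3.251 -3.531
vertex -2.881 -3.441 -3.623
endloop
endfacet
facet normal -0.808 0.362 -0.464
outer loop
vertex -4.222 -3.251 -3.531
vertex -3.779 -3.039 -4.137
vertex -4.105 -3.747 -4.122
endloop
endfacet
facet normal -0.066 -0.771 0.634
outer loop
vertex -4.222 -3.251 -3.531
vertex -4.105 -3.747 -4.122
vertex -2.881 -3.441 -3.623
endloop
endfacet
facet normal -0.808 0.362 -0.464
outer loop
vertex -4.105 -3.747 -4.122
vertex -3.779 -3.039 -4.137
vertex -3.662 -3.535 -4.728
endloop
endfacet
facet normal 0.287 -0.950 -0.122
outer loop
vertex -4.105 -3.747 -4.122
vertex -3.662 -3.535 -4.728
vertex -2.881 -3.441 -3.623
endloop
endfacet
facet normal -0.809 0.362 -0.464
outer loop
vertex -3.662 -3.535 -4.728
vertex -3.779 -3.039 -4.137
vertex -3.336 -2.827 -4.744
endloop
endfacet
facet normal 0.774 -0.368 -0.516
outer loop
vertex -3.662 -3.535 -4.728
vertex -3.336 -2.827 -4.744
vertex -2.881 -3.441 -3.623
endloop
endfacet

endsolid
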